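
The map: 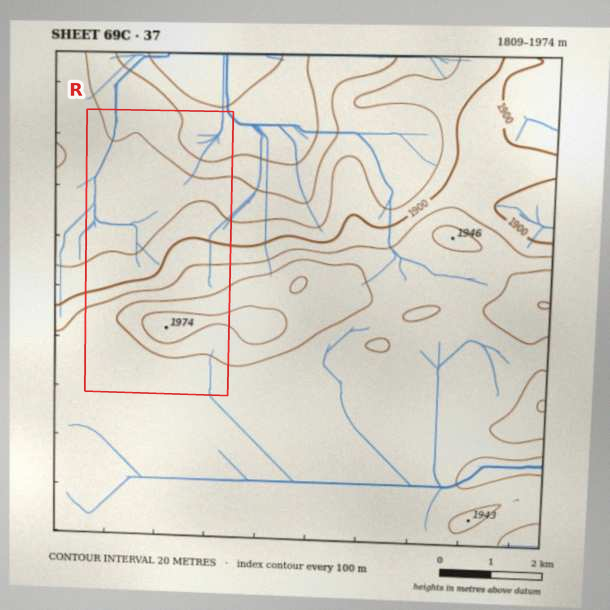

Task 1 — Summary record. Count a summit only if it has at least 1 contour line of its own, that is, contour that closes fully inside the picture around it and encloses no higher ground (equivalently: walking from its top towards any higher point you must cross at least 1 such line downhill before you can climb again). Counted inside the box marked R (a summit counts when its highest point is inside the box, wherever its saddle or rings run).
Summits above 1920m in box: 1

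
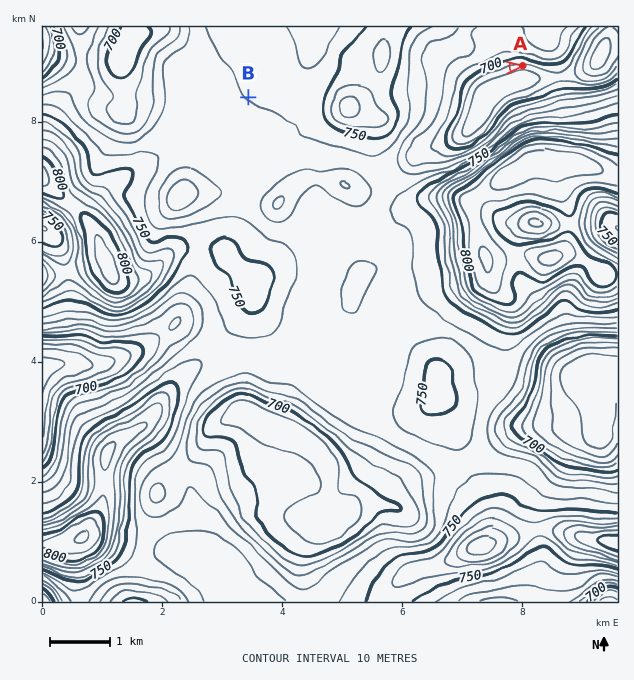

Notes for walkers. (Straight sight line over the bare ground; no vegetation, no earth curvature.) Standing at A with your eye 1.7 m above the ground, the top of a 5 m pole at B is hidden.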